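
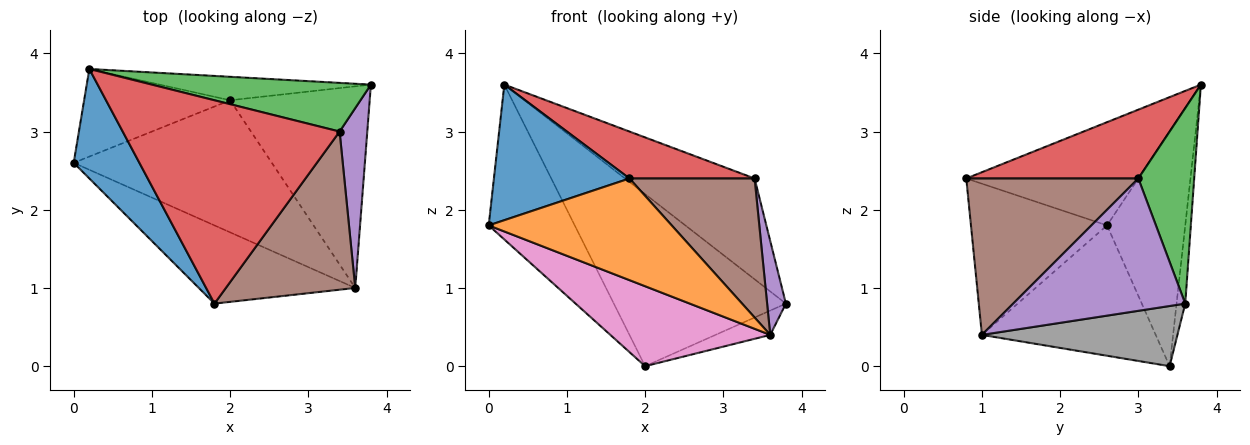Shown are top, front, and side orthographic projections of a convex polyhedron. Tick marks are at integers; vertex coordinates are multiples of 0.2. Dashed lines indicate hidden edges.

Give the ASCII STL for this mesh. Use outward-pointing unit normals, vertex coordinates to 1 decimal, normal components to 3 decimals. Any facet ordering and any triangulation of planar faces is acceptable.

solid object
 facet normal -0.703 -0.554 0.447
  outer loop
   vertex 0.2 3.8 3.6
   vertex 0.0 2.6 1.8
   vertex 1.8 0.8 2.4
  endloop
 endfacet
 facet normal -0.508 -0.683 -0.525
  outer loop
   vertex 3.6 1.0 0.4
   vertex 1.8 0.8 2.4
   vertex 0.0 2.6 1.8
  endloop
 endfacet
 facet normal 0.362 0.840 0.405
  outer loop
   vertex 3.4 3.0 2.4
   vertex 3.8 3.6 0.8
   vertex 0.2 3.8 3.6
  endloop
 endfacet
 facet normal 0.295 -0.215 0.931
  outer loop
   vertex 3.4 3.0 2.4
   vertex 0.2 3.8 3.6
   vertex 1.8 0.8 2.4
  endloop
 endfacet
 facet normal 0.973 -0.106 0.204
  outer loop
   vertex 3.4 3.0 2.4
   vertex 3.6 1.0 0.4
   vertex 3.8 3.6 0.8
  endloop
 endfacet
 facet normal 0.672 -0.489 0.556
  outer loop
   vertex 3.4 3.0 2.4
   vertex 1.8 0.8 2.4
   vertex 3.6 1.0 0.4
  endloop
 endfacet
 facet normal -0.490 -0.451 -0.746
  outer loop
   vertex 2.0 3.4 0.0
   vertex 3.6 1.0 0.4
   vertex 0.0 2.6 1.8
  endloop
 endfacet
 facet normal 0.393 0.110 -0.913
  outer loop
   vertex 2.0 3.4 0.0
   vertex 3.8 3.6 0.8
   vertex 3.6 1.0 0.4
  endloop
 endfacet
 facet normal -0.621 0.683 -0.386
  outer loop
   vertex 2.0 3.4 0.0
   vertex 0.0 2.6 1.8
   vertex 0.2 3.8 3.6
  endloop
 endfacet
 facet normal -0.050 0.990 -0.135
  outer loop
   vertex 2.0 3.4 0.0
   vertex 0.2 3.8 3.6
   vertex 3.8 3.6 0.8
  endloop
 endfacet
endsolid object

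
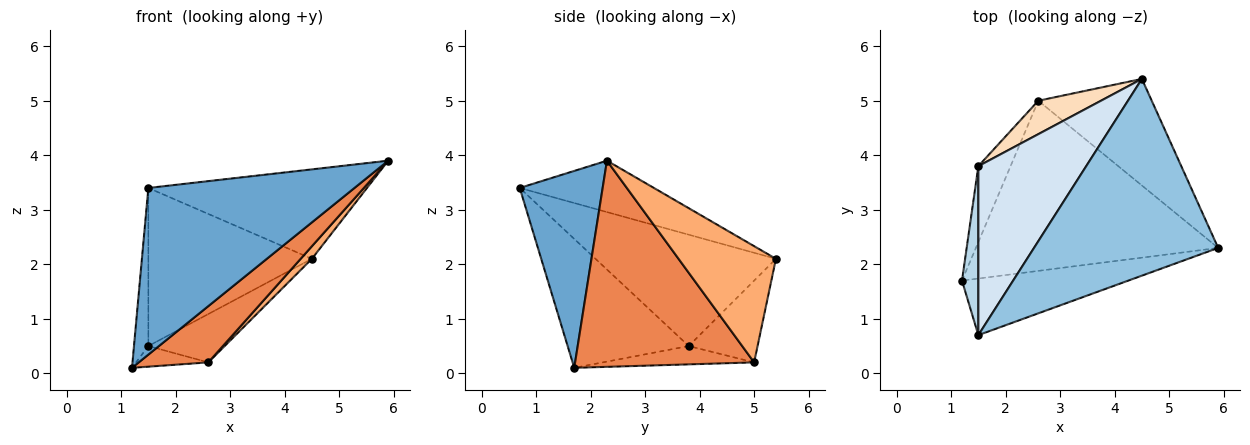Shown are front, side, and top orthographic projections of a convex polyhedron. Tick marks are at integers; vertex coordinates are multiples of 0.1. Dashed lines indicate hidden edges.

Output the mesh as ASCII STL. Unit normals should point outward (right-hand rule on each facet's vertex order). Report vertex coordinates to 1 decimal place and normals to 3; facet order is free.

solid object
 facet normal 0.356 -0.885 -0.301
  outer loop
   vertex 1.5 0.7 3.4
   vertex 1.2 1.7 0.1
   vertex 5.9 2.3 3.9
  endloop
 endfacet
 facet normal -0.246 0.401 0.882
  outer loop
   vertex 1.5 0.7 3.4
   vertex 5.9 2.3 3.9
   vertex 4.5 5.4 2.1
  endloop
 endfacet
 facet normal -0.985 0.117 0.125
  outer loop
   vertex 1.5 3.8 0.5
   vertex 1.2 1.7 0.1
   vertex 1.5 0.7 3.4
  endloop
 endfacet
 facet normal -0.602 0.546 0.583
  outer loop
   vertex 1.5 3.8 0.5
   vertex 1.5 0.7 3.4
   vertex 4.5 5.4 2.1
  endloop
 endfacet
 facet normal 0.628 -0.244 -0.739
  outer loop
   vertex 2.6 5.0 0.2
   vertex 5.9 2.3 3.9
   vertex 1.2 1.7 0.1
  endloop
 endfacet
 facet normal 0.713 -0.082 -0.696
  outer loop
   vertex 2.6 5.0 0.2
   vertex 4.5 5.4 2.1
   vertex 5.9 2.3 3.9
  endloop
 endfacet
 facet normal -0.481 0.230 -0.846
  outer loop
   vertex 2.6 5.0 0.2
   vertex 1.2 1.7 0.1
   vertex 1.5 3.8 0.5
  endloop
 endfacet
 facet normal -0.596 0.660 0.457
  outer loop
   vertex 2.6 5.0 0.2
   vertex 1.5 3.8 0.5
   vertex 4.5 5.4 2.1
  endloop
 endfacet
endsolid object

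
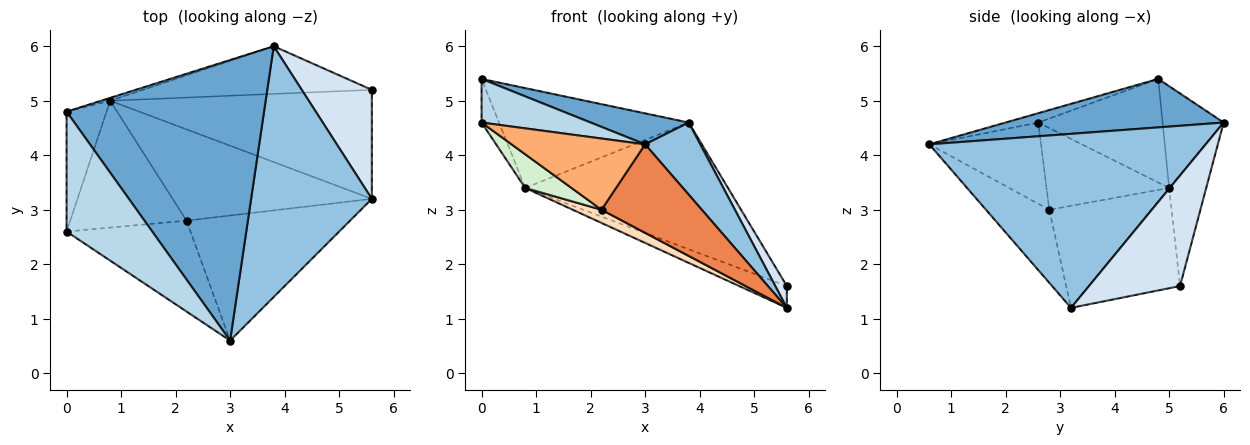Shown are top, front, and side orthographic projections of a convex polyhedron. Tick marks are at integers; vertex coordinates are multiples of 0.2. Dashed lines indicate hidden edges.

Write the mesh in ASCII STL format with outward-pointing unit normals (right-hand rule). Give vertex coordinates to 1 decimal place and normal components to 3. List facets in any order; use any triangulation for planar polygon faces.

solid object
 facet normal 0.237 -0.107 0.966
  outer loop
   vertex 3.8 6.0 4.6
   vertex 0.0 4.8 5.4
   vertex 3.0 0.6 4.2
  endloop
 endfacet
 facet normal 0.811 -0.162 0.562
  outer loop
   vertex 3.8 6.0 4.6
   vertex 3.0 0.6 4.2
   vertex 5.6 3.2 1.2
  endloop
 endfacet
 facet normal -0.102 -0.340 0.935
  outer loop
   vertex 0.0 2.6 4.6
   vertex 3.0 0.6 4.2
   vertex 0.0 4.8 5.4
  endloop
 endfacet
 facet normal 0.840 -0.106 0.532
  outer loop
   vertex 5.6 5.2 1.6
   vertex 3.8 6.0 4.6
   vertex 5.6 3.2 1.2
  endloop
 endfacet
 facet normal -0.342 -0.543 -0.767
  outer loop
   vertex 2.2 2.8 3.0
   vertex 5.6 3.2 1.2
   vertex 3.0 0.6 4.2
  endloop
 endfacet
 facet normal -0.459 -0.548 -0.699
  outer loop
   vertex 2.2 2.8 3.0
   vertex 3.0 0.6 4.2
   vertex 0.0 2.6 4.6
  endloop
 endfacet
 facet normal -0.352 0.184 -0.918
  outer loop
   vertex 0.8 5.0 3.4
   vertex 5.6 5.2 1.6
   vertex 5.6 3.2 1.2
  endloop
 endfacet
 facet normal -0.452 -0.127 -0.883
  outer loop
   vertex 0.8 5.0 3.4
   vertex 5.6 3.2 1.2
   vertex 2.2 2.8 3.0
  endloop
 endfacet
 facet normal -0.306 0.952 -0.027
  outer loop
   vertex 0.8 5.0 3.4
   vertex 0.0 4.8 5.4
   vertex 3.8 6.0 4.6
  endloop
 endfacet
 facet normal -0.169 0.923 -0.347
  outer loop
   vertex 0.8 5.0 3.4
   vertex 3.8 6.0 4.6
   vertex 5.6 5.2 1.6
  endloop
 endfacet
 facet normal -0.925 0.130 -0.357
  outer loop
   vertex 0.8 5.0 3.4
   vertex 0.0 2.6 4.6
   vertex 0.0 4.8 5.4
  endloop
 endfacet
 facet normal -0.562 -0.212 -0.799
  outer loop
   vertex 0.8 5.0 3.4
   vertex 2.2 2.8 3.0
   vertex 0.0 2.6 4.6
  endloop
 endfacet
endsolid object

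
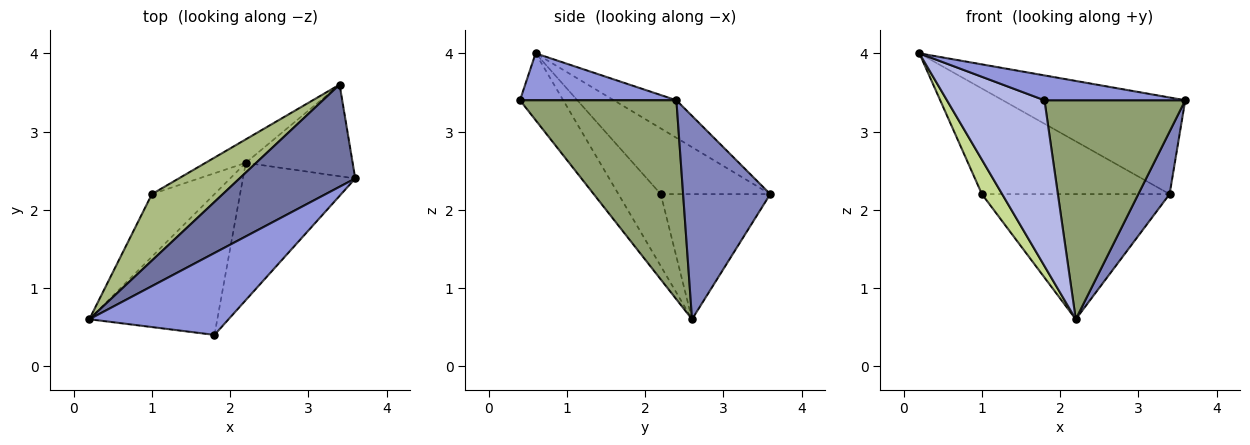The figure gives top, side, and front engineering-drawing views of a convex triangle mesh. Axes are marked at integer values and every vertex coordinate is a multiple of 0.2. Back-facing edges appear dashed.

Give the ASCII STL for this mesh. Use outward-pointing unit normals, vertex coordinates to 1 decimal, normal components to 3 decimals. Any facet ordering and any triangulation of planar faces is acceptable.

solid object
 facet normal -0.229 0.669 0.707
  outer loop
   vertex 3.4 3.6 2.2
   vertex 0.2 0.6 4.0
   vertex 3.6 2.4 3.4
  endloop
 endfacet
 facet normal 0.844 -0.303 -0.443
  outer loop
   vertex 2.2 2.6 0.6
   vertex 3.4 3.6 2.2
   vertex 3.6 2.4 3.4
  endloop
 endfacet
 facet normal 0.307 -0.276 0.911
  outer loop
   vertex 1.8 0.4 3.4
   vertex 3.6 2.4 3.4
   vertex 0.2 0.6 4.0
  endloop
 endfacet
 facet normal -0.320 -0.722 -0.613
  outer loop
   vertex 1.8 0.4 3.4
   vertex 0.2 0.6 4.0
   vertex 2.2 2.6 0.6
  endloop
 endfacet
 facet normal 0.685 -0.617 -0.387
  outer loop
   vertex 1.8 0.4 3.4
   vertex 2.2 2.6 0.6
   vertex 3.6 2.4 3.4
  endloop
 endfacet
 facet normal -0.443 0.759 0.478
  outer loop
   vertex 1.0 2.2 2.2
   vertex 0.2 0.6 4.0
   vertex 3.4 3.6 2.2
  endloop
 endfacet
 facet normal -0.710 -0.339 -0.617
  outer loop
   vertex 1.0 2.2 2.2
   vertex 2.2 2.6 0.6
   vertex 0.2 0.6 4.0
  endloop
 endfacet
 facet normal -0.497 0.853 -0.160
  outer loop
   vertex 1.0 2.2 2.2
   vertex 3.4 3.6 2.2
   vertex 2.2 2.6 0.6
  endloop
 endfacet
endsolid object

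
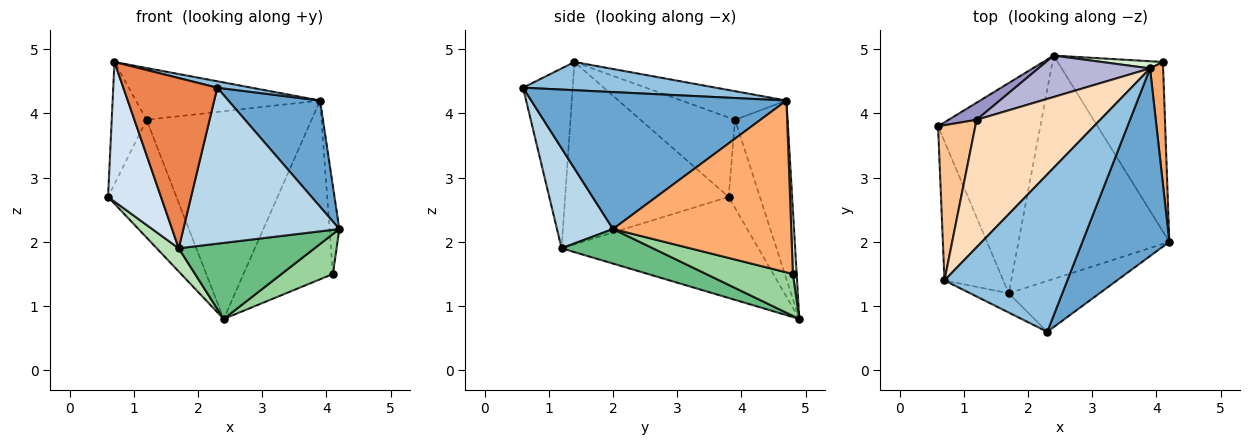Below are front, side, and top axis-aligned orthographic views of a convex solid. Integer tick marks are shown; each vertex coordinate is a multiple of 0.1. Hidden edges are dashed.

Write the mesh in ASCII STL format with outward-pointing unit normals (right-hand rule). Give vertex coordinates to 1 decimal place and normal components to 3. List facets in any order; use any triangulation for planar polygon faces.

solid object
 facet normal 0.808 -0.290 0.513
  outer loop
   vertex 3.9 4.7 4.2
   vertex 2.3 0.6 4.4
   vertex 4.2 2.0 2.2
  endloop
 endfacet
 facet normal 0.224 -0.040 0.974
  outer loop
   vertex 3.9 4.7 4.2
   vertex 0.7 1.4 4.8
   vertex 2.3 0.6 4.4
  endloop
 endfacet
 facet normal 0.323 -0.900 -0.293
  outer loop
   vertex 1.7 1.2 1.9
   vertex 4.2 2.0 2.2
   vertex 2.3 0.6 4.4
  endloop
 endfacet
 facet normal -0.910 -0.295 -0.293
  outer loop
   vertex 1.7 1.2 1.9
   vertex 0.7 1.4 4.8
   vertex 0.6 3.8 2.7
  endloop
 endfacet
 facet normal -0.465 -0.880 -0.100
  outer loop
   vertex 1.7 1.2 1.9
   vertex 2.3 0.6 4.4
   vertex 0.7 1.4 4.8
  endloop
 endfacet
 facet normal 0.996 0.055 0.076
  outer loop
   vertex 4.1 4.8 1.5
   vertex 3.9 4.7 4.2
   vertex 4.2 2.0 2.2
  endloop
 endfacet
 facet normal -0.859 0.317 0.403
  outer loop
   vertex 1.2 3.9 3.9
   vertex 0.6 3.8 2.7
   vertex 0.7 1.4 4.8
  endloop
 endfacet
 facet normal -0.210 0.368 0.906
  outer loop
   vertex 1.2 3.9 3.9
   vertex 0.7 1.4 4.8
   vertex 3.9 4.7 4.2
  endloop
 endfacet
 facet normal 0.212 -0.315 -0.925
  outer loop
   vertex 2.4 4.9 0.8
   vertex 4.2 2.0 2.2
   vertex 1.7 1.2 1.9
  endloop
 endfacet
 facet normal 0.361 -0.214 -0.908
  outer loop
   vertex 2.4 4.9 0.8
   vertex 4.1 4.8 1.5
   vertex 4.2 2.0 2.2
  endloop
 endfacet
 facet normal -0.701 -0.078 -0.709
  outer loop
   vertex 2.4 4.9 0.8
   vertex 1.7 1.2 1.9
   vertex 0.6 3.8 2.7
  endloop
 endfacet
 facet normal 0.042 0.998 0.040
  outer loop
   vertex 2.4 4.9 0.8
   vertex 3.9 4.7 4.2
   vertex 4.1 4.8 1.5
  endloop
 endfacet
 facet normal -0.412 0.901 0.131
  outer loop
   vertex 2.4 4.9 0.8
   vertex 0.6 3.8 2.7
   vertex 1.2 3.9 3.9
  endloop
 endfacet
 facet normal -0.298 0.936 0.187
  outer loop
   vertex 2.4 4.9 0.8
   vertex 1.2 3.9 3.9
   vertex 3.9 4.7 4.2
  endloop
 endfacet
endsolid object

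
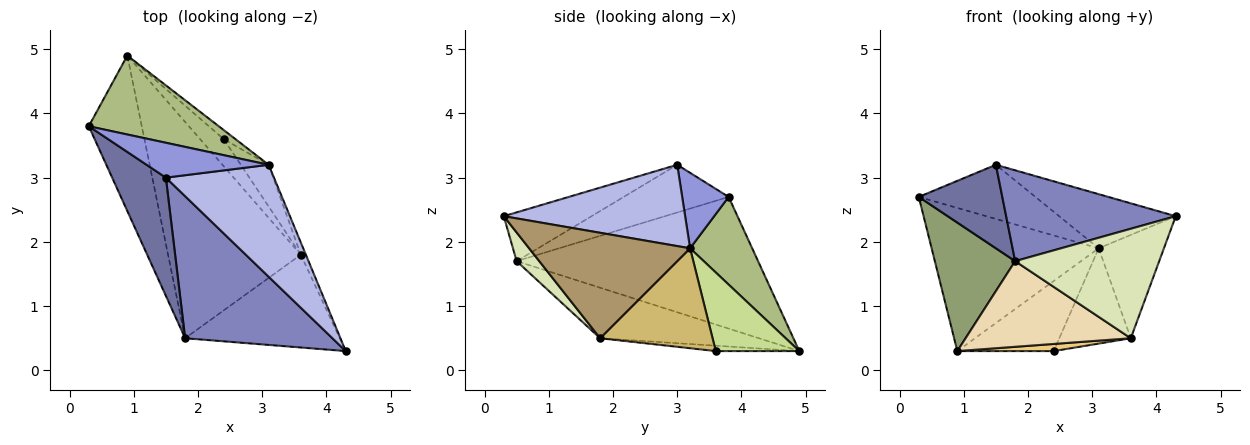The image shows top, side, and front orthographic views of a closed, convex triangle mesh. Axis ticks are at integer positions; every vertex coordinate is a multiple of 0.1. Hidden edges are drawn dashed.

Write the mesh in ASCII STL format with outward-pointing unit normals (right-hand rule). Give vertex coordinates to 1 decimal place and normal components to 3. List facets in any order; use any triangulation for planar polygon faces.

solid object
 facet normal -0.587 -0.467 0.661
  outer loop
   vertex 1.8 0.5 1.7
   vertex 1.5 3.0 3.2
   vertex 0.3 3.8 2.7
  endloop
 endfacet
 facet normal -0.269 -0.519 0.811
  outer loop
   vertex 1.8 0.5 1.7
   vertex 4.3 0.3 2.4
   vertex 1.5 3.0 3.2
  endloop
 endfacet
 facet normal 0.318 0.797 0.513
  outer loop
   vertex 3.1 3.2 1.9
   vertex 0.3 3.8 2.7
   vertex 1.5 3.0 3.2
  endloop
 endfacet
 facet normal 0.561 0.361 0.745
  outer loop
   vertex 3.1 3.2 1.9
   vertex 1.5 3.0 3.2
   vertex 4.3 0.3 2.4
  endloop
 endfacet
 facet normal -0.886 -0.295 -0.357
  outer loop
   vertex 0.9 4.9 0.3
   vertex 1.8 0.5 1.7
   vertex 0.3 3.8 2.7
  endloop
 endfacet
 facet normal 0.310 0.833 0.459
  outer loop
   vertex 0.9 4.9 0.3
   vertex 0.3 3.8 2.7
   vertex 3.1 3.2 1.9
  endloop
 endfacet
 facet normal 0.652 0.752 -0.097
  outer loop
   vertex 0.9 4.9 0.3
   vertex 3.1 3.2 1.9
   vertex 2.4 3.6 0.3
  endloop
 endfacet
 facet normal 0.119 -0.757 -0.642
  outer loop
   vertex 3.6 1.8 0.5
   vertex 4.3 0.3 2.4
   vertex 1.8 0.5 1.7
  endloop
 endfacet
 facet normal 0.926 0.375 -0.045
  outer loop
   vertex 3.6 1.8 0.5
   vertex 3.1 3.2 1.9
   vertex 4.3 0.3 2.4
  endloop
 endfacet
 facet normal 0.822 0.522 -0.229
  outer loop
   vertex 3.6 1.8 0.5
   vertex 2.4 3.6 0.3
   vertex 3.1 3.2 1.9
  endloop
 endfacet
 facet normal -0.215 -0.249 -0.944
  outer loop
   vertex 3.6 1.8 0.5
   vertex 0.9 4.9 0.3
   vertex 2.4 3.6 0.3
  endloop
 endfacet
 facet normal -0.334 -0.347 -0.876
  outer loop
   vertex 3.6 1.8 0.5
   vertex 1.8 0.5 1.7
   vertex 0.9 4.9 0.3
  endloop
 endfacet
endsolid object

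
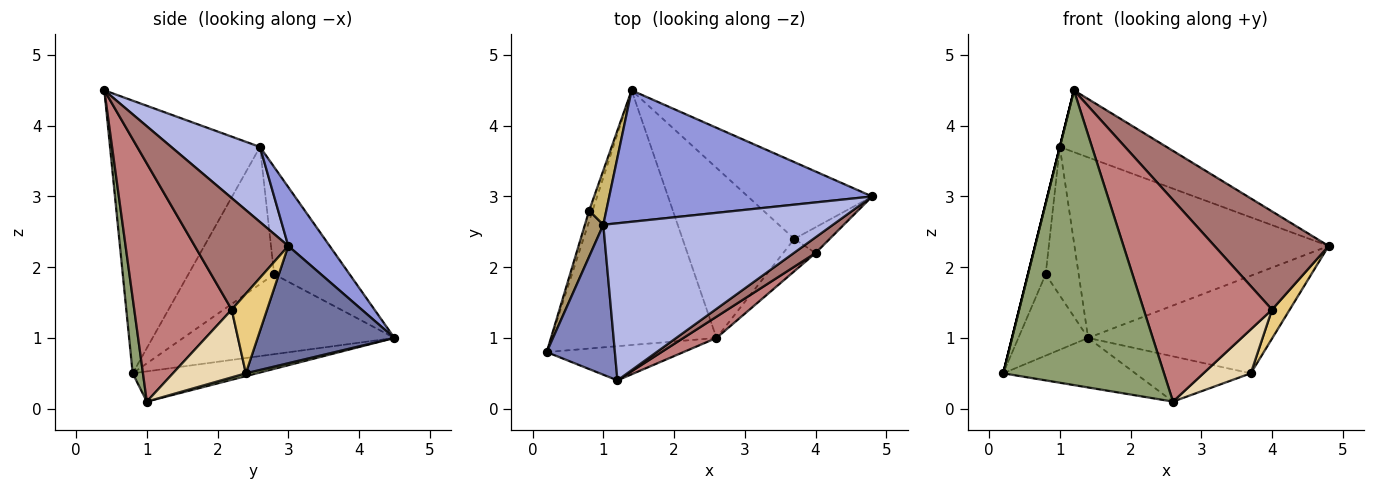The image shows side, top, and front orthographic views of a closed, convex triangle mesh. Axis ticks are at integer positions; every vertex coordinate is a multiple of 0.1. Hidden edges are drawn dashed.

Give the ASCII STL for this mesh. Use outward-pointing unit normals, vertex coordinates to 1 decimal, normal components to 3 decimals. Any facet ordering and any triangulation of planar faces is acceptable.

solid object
 facet normal 0.504 0.679 -0.534
  outer loop
   vertex 3.7 2.4 0.5
   vertex 1.4 4.5 1.0
   vertex 4.8 3.0 2.3
  endloop
 endfacet
 facet normal -0.970 0.000 0.243
  outer loop
   vertex 1.0 2.6 3.7
   vertex 0.2 0.8 0.5
   vertex 1.2 0.4 4.5
  endloop
 endfacet
 facet normal 0.131 0.802 0.583
  outer loop
   vertex 1.0 2.6 3.7
   vertex 4.8 3.0 2.3
   vertex 1.4 4.5 1.0
  endloop
 endfacet
 facet normal 0.291 0.350 0.890
  outer loop
   vertex 1.0 2.6 3.7
   vertex 1.2 0.4 4.5
   vertex 4.8 3.0 2.3
  endloop
 endfacet
 facet normal 0.063 -0.991 -0.115
  outer loop
   vertex 2.6 1.0 0.1
   vertex 1.2 0.4 4.5
   vertex 0.2 0.8 0.5
  endloop
 endfacet
 facet normal -0.177 0.188 -0.966
  outer loop
   vertex 2.6 1.0 0.1
   vertex 0.2 0.8 0.5
   vertex 1.4 4.5 1.0
  endloop
 endfacet
 facet normal 0.024 0.257 -0.966
  outer loop
   vertex 2.6 1.0 0.1
   vertex 1.4 4.5 1.0
   vertex 3.7 2.4 0.5
  endloop
 endfacet
 facet normal -0.949 0.313 -0.041
  outer loop
   vertex 0.8 2.8 1.9
   vertex 1.4 4.5 1.0
   vertex 0.2 0.8 0.5
  endloop
 endfacet
 facet normal -0.971 0.200 0.130
  outer loop
   vertex 0.8 2.8 1.9
   vertex 0.2 0.8 0.5
   vertex 1.0 2.6 3.7
  endloop
 endfacet
 facet normal -0.907 0.397 0.145
  outer loop
   vertex 0.8 2.8 1.9
   vertex 1.0 2.6 3.7
   vertex 1.4 4.5 1.0
  endloop
 endfacet
 facet normal 0.831 -0.416 -0.369
  outer loop
   vertex 4.0 2.2 1.4
   vertex 3.7 2.4 0.5
   vertex 4.8 3.0 2.3
  endloop
 endfacet
 facet normal 0.779 -0.505 -0.372
  outer loop
   vertex 4.0 2.2 1.4
   vertex 2.6 1.0 0.1
   vertex 3.7 2.4 0.5
  endloop
 endfacet
 facet normal 0.629 -0.767 0.123
  outer loop
   vertex 4.0 2.2 1.4
   vertex 4.8 3.0 2.3
   vertex 1.2 0.4 4.5
  endloop
 endfacet
 facet normal 0.603 -0.794 0.084
  outer loop
   vertex 4.0 2.2 1.4
   vertex 1.2 0.4 4.5
   vertex 2.6 1.0 0.1
  endloop
 endfacet
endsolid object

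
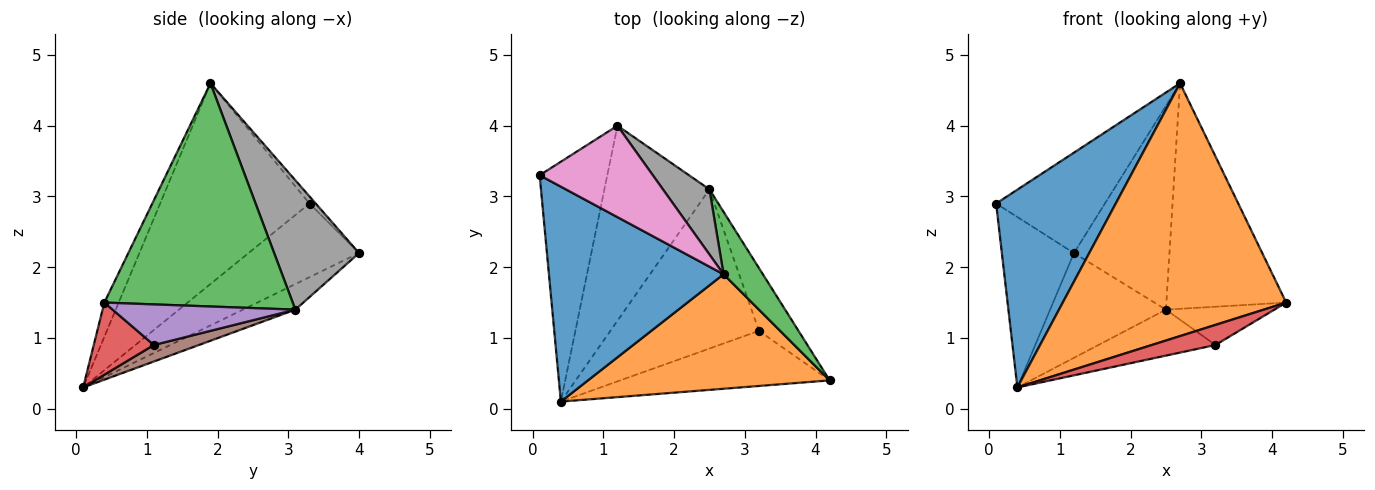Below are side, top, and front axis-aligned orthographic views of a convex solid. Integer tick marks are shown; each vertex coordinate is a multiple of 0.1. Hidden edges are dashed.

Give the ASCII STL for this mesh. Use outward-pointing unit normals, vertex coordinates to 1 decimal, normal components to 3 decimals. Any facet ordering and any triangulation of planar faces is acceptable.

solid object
 facet normal -0.646 -0.517 0.562
  outer loop
   vertex 2.7 1.9 4.6
   vertex 0.1 3.3 2.9
   vertex 0.4 0.1 0.3
  endloop
 endfacet
 facet normal -0.058 -0.909 0.412
  outer loop
   vertex 2.7 1.9 4.6
   vertex 0.4 0.1 0.3
   vertex 4.2 0.4 1.5
  endloop
 endfacet
 facet normal 0.835 0.531 0.147
  outer loop
   vertex 2.5 3.1 1.4
   vertex 2.7 1.9 4.6
   vertex 4.2 0.4 1.5
  endloop
 endfacet
 facet normal 0.308 -0.326 -0.894
  outer loop
   vertex 3.2 1.1 0.9
   vertex 4.2 0.4 1.5
   vertex 0.4 0.1 0.3
  endloop
 endfacet
 facet normal 0.659 0.391 -0.642
  outer loop
   vertex 3.2 1.1 0.9
   vertex 2.5 3.1 1.4
   vertex 4.2 0.4 1.5
  endloop
 endfacet
 facet normal 0.106 0.276 -0.955
  outer loop
   vertex 3.2 1.1 0.9
   vertex 0.4 0.1 0.3
   vertex 2.5 3.1 1.4
  endloop
 endfacet
 facet normal -0.042 0.739 0.673
  outer loop
   vertex 1.2 4.0 2.2
   vertex 0.1 3.3 2.9
   vertex 2.7 1.9 4.6
  endloop
 endfacet
 facet normal 0.646 0.727 0.232
  outer loop
   vertex 1.2 4.0 2.2
   vertex 2.7 1.9 4.6
   vertex 2.5 3.1 1.4
  endloop
 endfacet
 facet normal -0.664 0.433 -0.610
  outer loop
   vertex 1.2 4.0 2.2
   vertex 0.4 0.1 0.3
   vertex 0.1 3.3 2.9
  endloop
 endfacet
 facet normal -0.210 0.463 -0.861
  outer loop
   vertex 1.2 4.0 2.2
   vertex 2.5 3.1 1.4
   vertex 0.4 0.1 0.3
  endloop
 endfacet
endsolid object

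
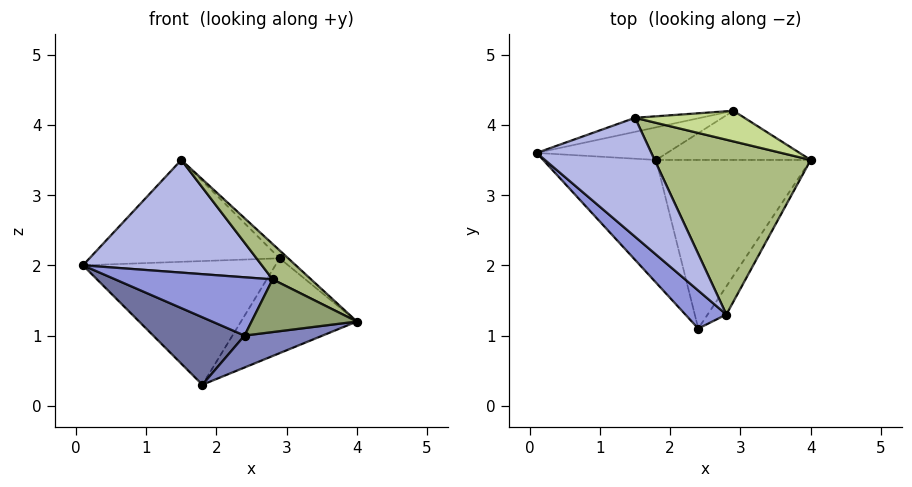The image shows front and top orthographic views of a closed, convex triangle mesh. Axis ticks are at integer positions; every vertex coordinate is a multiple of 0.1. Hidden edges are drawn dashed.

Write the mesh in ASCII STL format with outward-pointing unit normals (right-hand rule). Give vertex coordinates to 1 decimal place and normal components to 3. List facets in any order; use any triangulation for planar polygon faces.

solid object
 facet normal -0.671 -0.357 -0.650
  outer loop
   vertex 1.8 3.5 0.3
   vertex 2.4 1.1 1.0
   vertex 0.1 3.6 2.0
  endloop
 endfacet
 facet normal 0.373 -0.173 -0.912
  outer loop
   vertex 1.8 3.5 0.3
   vertex 4.0 3.5 1.2
   vertex 2.4 1.1 1.0
  endloop
 endfacet
 facet normal -0.558 -0.695 0.453
  outer loop
   vertex 2.8 1.3 1.8
   vertex 0.1 3.6 2.0
   vertex 2.4 1.1 1.0
  endloop
 endfacet
 facet normal -0.470 -0.607 0.641
  outer loop
   vertex 2.8 1.3 1.8
   vertex 1.5 4.1 3.5
   vertex 0.1 3.6 2.0
  endloop
 endfacet
 facet normal 0.810 -0.517 -0.276
  outer loop
   vertex 2.8 1.3 1.8
   vertex 2.4 1.1 1.0
   vertex 4.0 3.5 1.2
  endloop
 endfacet
 facet normal 0.649 -0.151 0.745
  outer loop
   vertex 2.8 1.3 1.8
   vertex 4.0 3.5 1.2
   vertex 1.5 4.1 3.5
  endloop
 endfacet
 facet normal 0.689 0.180 0.702
  outer loop
   vertex 2.9 4.2 2.1
   vertex 1.5 4.1 3.5
   vertex 4.0 3.5 1.2
  endloop
 endfacet
 facet normal 0.185 0.872 -0.452
  outer loop
   vertex 2.9 4.2 2.1
   vertex 4.0 3.5 1.2
   vertex 1.8 3.5 0.3
  endloop
 endfacet
 facet normal -0.203 0.970 -0.134
  outer loop
   vertex 2.9 4.2 2.1
   vertex 0.1 3.6 2.0
   vertex 1.5 4.1 3.5
  endloop
 endfacet
 facet normal -0.194 0.949 -0.250
  outer loop
   vertex 2.9 4.2 2.1
   vertex 1.8 3.5 0.3
   vertex 0.1 3.6 2.0
  endloop
 endfacet
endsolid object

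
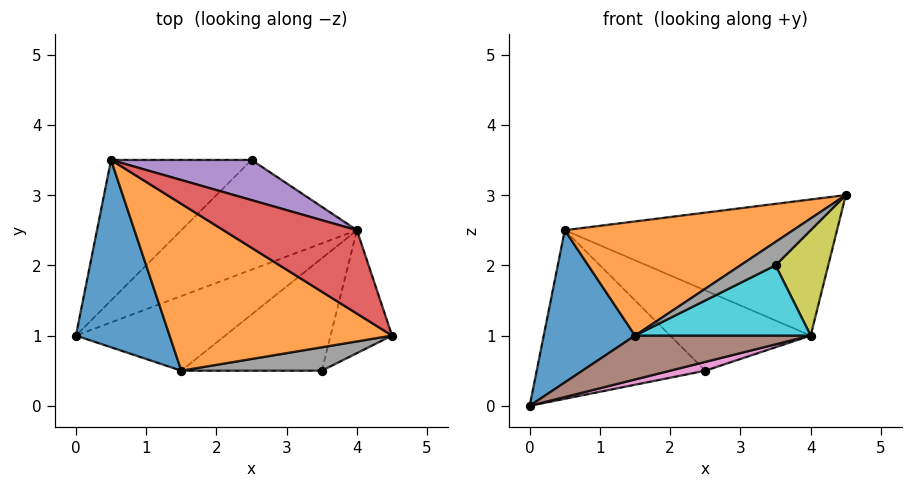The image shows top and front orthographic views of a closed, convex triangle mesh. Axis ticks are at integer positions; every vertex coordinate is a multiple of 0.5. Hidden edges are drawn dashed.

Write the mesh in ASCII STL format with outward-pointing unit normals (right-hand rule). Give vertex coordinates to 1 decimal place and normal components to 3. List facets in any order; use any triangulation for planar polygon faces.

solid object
 facet normal -0.588 -0.510 0.628
  outer loop
   vertex 1.5 0.5 1.0
   vertex 0.5 3.5 2.5
   vertex 0.0 1.0 0.0
  endloop
 endfacet
 facet normal -0.415 -0.514 0.751
  outer loop
   vertex 1.5 0.5 1.0
   vertex 4.5 1.0 3.0
   vertex 0.5 3.5 2.5
  endloop
 endfacet
 facet normal -0.539 0.647 -0.539
  outer loop
   vertex 2.5 3.5 0.5
   vertex 0.0 1.0 0.0
   vertex 0.5 3.5 2.5
  endloop
 endfacet
 facet normal 0.424 0.772 0.473
  outer loop
   vertex 4.0 2.5 1.0
   vertex 0.5 3.5 2.5
   vertex 4.5 1.0 3.0
  endloop
 endfacet
 facet normal 0.408 0.816 0.408
  outer loop
   vertex 4.0 2.5 1.0
   vertex 2.5 3.5 0.5
   vertex 0.5 3.5 2.5
  endloop
 endfacet
 facet normal 0.376 -0.470 -0.799
  outer loop
   vertex 4.0 2.5 1.0
   vertex 1.5 0.5 1.0
   vertex 0.0 1.0 0.0
  endloop
 endfacet
 facet normal 0.269 -0.077 -0.960
  outer loop
   vertex 4.0 2.5 1.0
   vertex 0.0 1.0 0.0
   vertex 2.5 3.5 0.5
  endloop
 endfacet
 facet normal -0.333 -0.667 0.667
  outer loop
   vertex 3.5 0.5 2.0
   vertex 4.5 1.0 3.0
   vertex 1.5 0.5 1.0
  endloop
 endfacet
 facet normal 0.735 -0.441 -0.515
  outer loop
   vertex 3.5 0.5 2.0
   vertex 4.0 2.5 1.0
   vertex 4.5 1.0 3.0
  endloop
 endfacet
 facet normal 0.390 -0.488 -0.781
  outer loop
   vertex 3.5 0.5 2.0
   vertex 1.5 0.5 1.0
   vertex 4.0 2.5 1.0
  endloop
 endfacet
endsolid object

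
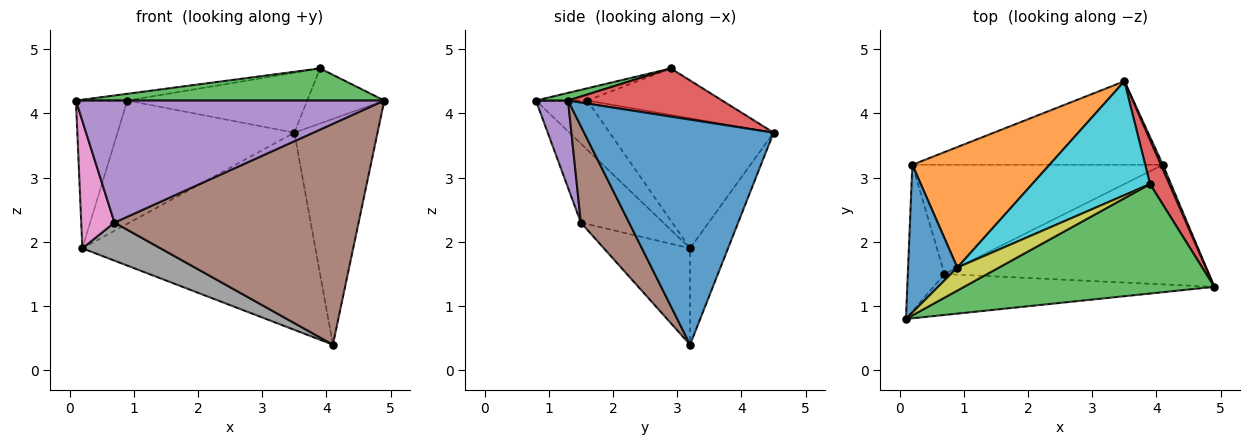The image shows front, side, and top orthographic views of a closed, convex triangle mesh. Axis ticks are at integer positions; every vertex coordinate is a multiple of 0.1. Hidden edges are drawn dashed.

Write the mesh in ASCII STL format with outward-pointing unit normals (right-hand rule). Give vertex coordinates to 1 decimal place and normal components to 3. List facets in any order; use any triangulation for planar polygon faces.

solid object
 facet normal 0.916 0.402 0.008
  outer loop
   vertex 4.1 3.2 0.4
   vertex 3.5 4.5 3.7
   vertex 4.9 1.3 4.2
  endloop
 endfacet
 facet normal -0.148 0.911 -0.386
  outer loop
   vertex 0.2 3.2 1.9
   vertex 3.5 4.5 3.7
   vertex 4.1 3.2 0.4
  endloop
 endfacet
 facet normal 0.029 -0.281 0.959
  outer loop
   vertex 3.9 2.9 4.7
   vertex 0.1 0.8 4.2
   vertex 4.9 1.3 4.2
  endloop
 endfacet
 facet normal 0.842 0.421 0.337
  outer loop
   vertex 3.9 2.9 4.7
   vertex 4.9 1.3 4.2
   vertex 3.5 4.5 3.7
  endloop
 endfacet
 facet normal 0.098 -0.943 -0.317
  outer loop
   vertex 0.7 1.5 2.3
   vertex 4.9 1.3 4.2
   vertex 0.1 0.8 4.2
  endloop
 endfacet
 facet normal 0.171 -0.866 -0.469
  outer loop
   vertex 0.7 1.5 2.3
   vertex 4.1 3.2 0.4
   vertex 4.9 1.3 4.2
  endloop
 endfacet
 facet normal -0.852 -0.344 -0.396
  outer loop
   vertex 0.7 1.5 2.3
   vertex 0.1 0.8 4.2
   vertex 0.2 3.2 1.9
  endloop
 endfacet
 facet normal -0.341 -0.309 -0.888
  outer loop
   vertex 0.7 1.5 2.3
   vertex 0.2 3.2 1.9
   vertex 4.1 3.2 0.4
  endloop
 endfacet
 facet normal -0.272 0.272 0.923
  outer loop
   vertex 0.9 1.6 4.2
   vertex 0.1 0.8 4.2
   vertex 3.9 2.9 4.7
  endloop
 endfacet
 facet normal -0.330 0.440 0.835
  outer loop
   vertex 0.9 1.6 4.2
   vertex 3.9 2.9 4.7
   vertex 3.5 4.5 3.7
  endloop
 endfacet
 facet normal -0.577 0.577 0.577
  outer loop
   vertex 0.9 1.6 4.2
   vertex 0.2 3.2 1.9
   vertex 0.1 0.8 4.2
  endloop
 endfacet
 facet normal -0.553 0.596 0.583
  outer loop
   vertex 0.9 1.6 4.2
   vertex 3.5 4.5 3.7
   vertex 0.2 3.2 1.9
  endloop
 endfacet
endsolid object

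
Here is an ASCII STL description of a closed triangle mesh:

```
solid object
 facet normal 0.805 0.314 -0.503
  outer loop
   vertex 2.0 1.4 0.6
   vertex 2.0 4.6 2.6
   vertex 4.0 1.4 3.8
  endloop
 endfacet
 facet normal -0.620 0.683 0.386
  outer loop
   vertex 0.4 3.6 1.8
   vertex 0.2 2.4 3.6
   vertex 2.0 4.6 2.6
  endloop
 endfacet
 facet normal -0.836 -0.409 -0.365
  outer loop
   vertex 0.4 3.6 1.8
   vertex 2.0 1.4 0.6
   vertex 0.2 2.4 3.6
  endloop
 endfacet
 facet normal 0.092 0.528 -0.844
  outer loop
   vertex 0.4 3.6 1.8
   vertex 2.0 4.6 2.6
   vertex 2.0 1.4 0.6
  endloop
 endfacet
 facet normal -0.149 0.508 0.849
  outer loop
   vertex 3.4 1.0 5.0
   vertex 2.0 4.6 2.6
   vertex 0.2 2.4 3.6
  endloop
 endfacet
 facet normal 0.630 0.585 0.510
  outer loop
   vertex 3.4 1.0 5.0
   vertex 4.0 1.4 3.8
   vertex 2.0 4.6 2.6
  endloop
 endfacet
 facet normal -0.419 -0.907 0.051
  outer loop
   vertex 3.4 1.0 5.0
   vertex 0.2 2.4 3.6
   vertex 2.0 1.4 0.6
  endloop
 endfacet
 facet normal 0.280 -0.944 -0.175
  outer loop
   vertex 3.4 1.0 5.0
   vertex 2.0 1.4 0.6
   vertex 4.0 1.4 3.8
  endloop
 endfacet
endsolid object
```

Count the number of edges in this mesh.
12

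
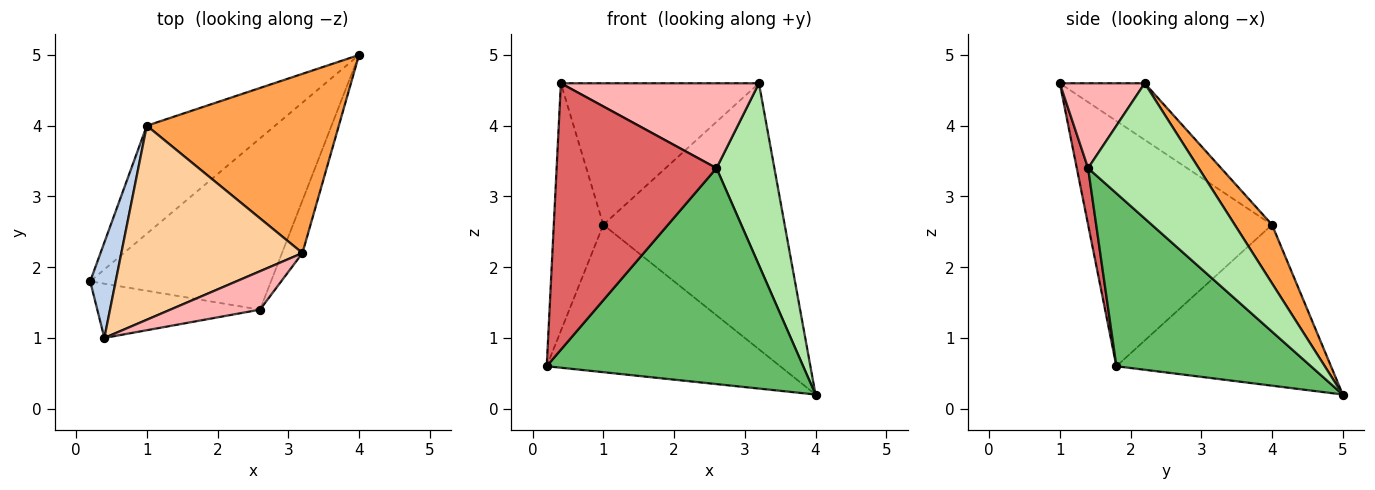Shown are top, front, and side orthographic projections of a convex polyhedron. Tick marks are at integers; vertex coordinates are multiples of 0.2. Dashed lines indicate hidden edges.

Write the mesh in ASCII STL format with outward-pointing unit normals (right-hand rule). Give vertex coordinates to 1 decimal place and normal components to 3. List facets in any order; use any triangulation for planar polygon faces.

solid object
 facet normal -0.596 0.648 -0.475
  outer loop
   vertex 1.0 4.0 2.6
   vertex 4.0 5.0 0.2
   vertex 0.2 1.8 0.6
  endloop
 endfacet
 facet normal -0.961 0.259 0.100
  outer loop
   vertex 1.0 4.0 2.6
   vertex 0.2 1.8 0.6
   vertex 0.4 1.0 4.6
  endloop
 endfacet
 facet normal 0.168 0.818 0.551
  outer loop
   vertex 1.0 4.0 2.6
   vertex 3.2 2.2 4.6
   vertex 4.0 5.0 0.2
  endloop
 endfacet
 facet normal -0.245 0.571 0.783
  outer loop
   vertex 1.0 4.0 2.6
   vertex 0.4 1.0 4.6
   vertex 3.2 2.2 4.6
  endloop
 endfacet
 facet normal 0.511 -0.674 -0.534
  outer loop
   vertex 2.6 1.4 3.4
   vertex 0.2 1.8 0.6
   vertex 4.0 5.0 0.2
  endloop
 endfacet
 facet normal 0.878 -0.460 -0.133
  outer loop
   vertex 2.6 1.4 3.4
   vertex 4.0 5.0 0.2
   vertex 3.2 2.2 4.6
  endloop
 endfacet
 facet normal 0.069 -0.978 -0.199
  outer loop
   vertex 2.6 1.4 3.4
   vertex 0.4 1.0 4.6
   vertex 0.2 1.8 0.6
  endloop
 endfacet
 facet normal 0.364 -0.849 0.384
  outer loop
   vertex 2.6 1.4 3.4
   vertex 3.2 2.2 4.6
   vertex 0.4 1.0 4.6
  endloop
 endfacet
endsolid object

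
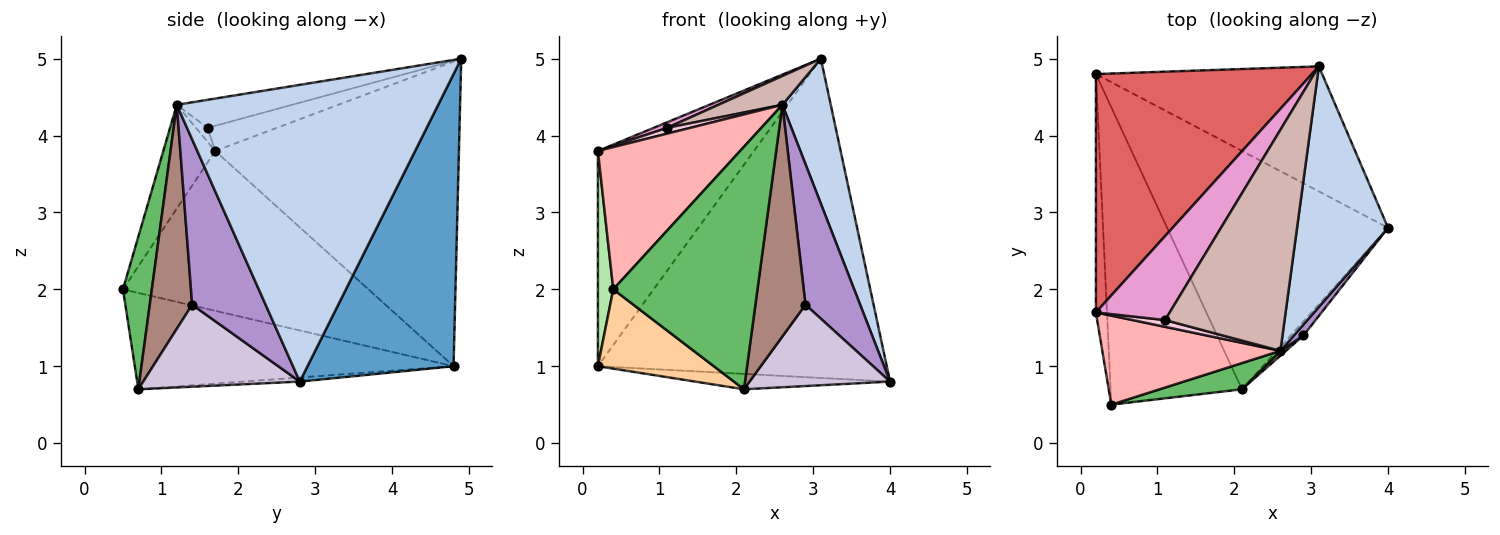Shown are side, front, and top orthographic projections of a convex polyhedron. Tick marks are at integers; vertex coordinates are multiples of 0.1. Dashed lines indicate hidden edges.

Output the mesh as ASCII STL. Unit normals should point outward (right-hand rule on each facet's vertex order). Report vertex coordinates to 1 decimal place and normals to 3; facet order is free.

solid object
 facet normal 0.426 0.842 -0.330
  outer loop
   vertex 3.1 4.9 5.0
   vertex 4.0 2.8 0.8
   vertex 0.2 4.8 1.0
  endloop
 endfacet
 facet normal 0.941 -0.174 0.289
  outer loop
   vertex 2.6 1.2 4.4
   vertex 4.0 2.8 0.8
   vertex 3.1 4.9 5.0
  endloop
 endfacet
 facet normal -0.019 0.064 -0.998
  outer loop
   vertex 2.1 0.7 0.7
   vertex 0.2 4.8 1.0
   vertex 4.0 2.8 0.8
  endloop
 endfacet
 facet normal -0.578 -0.210 -0.788
  outer loop
   vertex 2.1 0.7 0.7
   vertex 0.4 0.5 2.0
   vertex 0.2 4.8 1.0
  endloop
 endfacet
 facet normal 0.195 -0.975 0.105
  outer loop
   vertex 2.1 0.7 0.7
   vertex 2.6 1.2 4.4
   vertex 0.4 0.5 2.0
  endloop
 endfacet
 facet normal -0.996 -0.062 -0.069
  outer loop
   vertex 0.2 1.7 3.8
   vertex 0.2 4.8 1.0
   vertex 0.4 0.5 2.0
  endloop
 endfacet
 facet normal -0.723 0.463 0.513
  outer loop
   vertex 0.2 1.7 3.8
   vertex 3.1 4.9 5.0
   vertex 0.2 4.8 1.0
  endloop
 endfacet
 facet normal -0.295 -0.810 0.507
  outer loop
   vertex 0.2 1.7 3.8
   vertex 0.4 0.5 2.0
   vertex 2.6 1.2 4.4
  endloop
 endfacet
 facet normal 0.801 -0.596 0.047
  outer loop
   vertex 2.9 1.4 1.8
   vertex 4.0 2.8 0.8
   vertex 2.6 1.2 4.4
  endloop
 endfacet
 facet normal 0.739 -0.663 -0.116
  outer loop
   vertex 2.9 1.4 1.8
   vertex 2.1 0.7 0.7
   vertex 4.0 2.8 0.8
  endloop
 endfacet
 facet normal 0.646 -0.763 0.016
  outer loop
   vertex 2.9 1.4 1.8
   vertex 2.6 1.2 4.4
   vertex 2.1 0.7 0.7
  endloop
 endfacet
 facet normal -0.227 -0.126 0.966
  outer loop
   vertex 1.1 1.6 4.1
   vertex 2.6 1.2 4.4
   vertex 3.1 4.9 5.0
  endloop
 endfacet
 facet normal -0.322 -0.063 0.945
  outer loop
   vertex 1.1 1.6 4.1
   vertex 3.1 4.9 5.0
   vertex 0.2 1.7 3.8
  endloop
 endfacet
 facet normal -0.309 -0.619 0.722
  outer loop
   vertex 1.1 1.6 4.1
   vertex 0.2 1.7 3.8
   vertex 2.6 1.2 4.4
  endloop
 endfacet
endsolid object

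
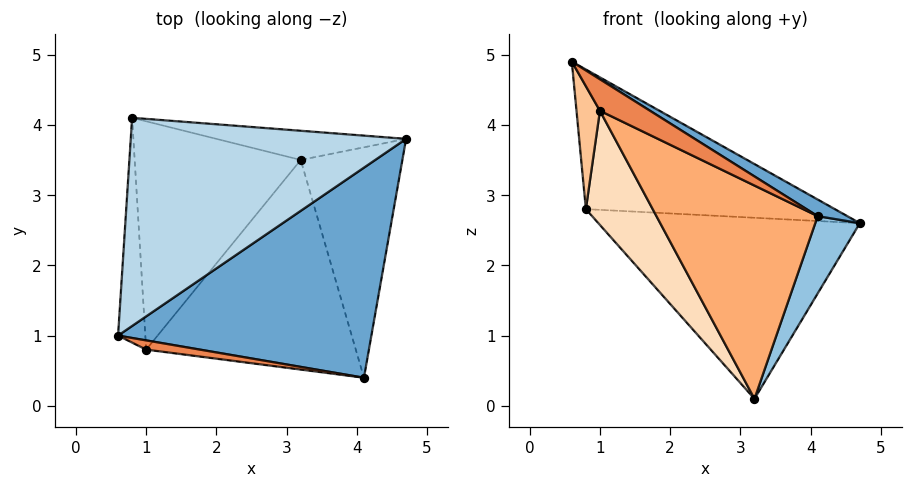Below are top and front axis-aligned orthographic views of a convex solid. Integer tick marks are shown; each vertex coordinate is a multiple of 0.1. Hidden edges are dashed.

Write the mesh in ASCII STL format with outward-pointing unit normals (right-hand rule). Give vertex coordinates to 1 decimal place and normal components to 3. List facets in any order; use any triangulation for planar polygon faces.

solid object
 facet normal 0.523 -0.067 0.850
  outer loop
   vertex 4.1 0.4 2.7
   vertex 4.7 3.8 2.6
   vertex 0.6 1.0 4.9
  endloop
 endfacet
 facet normal 0.854 -0.165 -0.493
  outer loop
   vertex 3.2 3.5 0.1
   vertex 4.7 3.8 2.6
   vertex 4.1 0.4 2.7
  endloop
 endfacet
 facet normal 0.085 0.555 0.827
  outer loop
   vertex 0.8 4.1 2.8
   vertex 0.6 1.0 4.9
   vertex 4.7 3.8 2.6
  endloop
 endfacet
 facet normal 0.068 0.985 -0.159
  outer loop
   vertex 0.8 4.1 2.8
   vertex 4.7 3.8 2.6
   vertex 3.2 3.5 0.1
  endloop
 endfacet
 facet normal 0.012 -0.960 0.281
  outer loop
   vertex 1.0 0.8 4.2
   vertex 4.1 0.4 2.7
   vertex 0.6 1.0 4.9
  endloop
 endfacet
 facet normal -0.396 -0.655 -0.644
  outer loop
   vertex 1.0 0.8 4.2
   vertex 3.2 3.5 0.1
   vertex 4.1 0.4 2.7
  endloop
 endfacet
 facet normal -0.871 -0.235 -0.431
  outer loop
   vertex 1.0 0.8 4.2
   vertex 0.6 1.0 4.9
   vertex 0.8 4.1 2.8
  endloop
 endfacet
 facet normal -0.745 -0.298 -0.596
  outer loop
   vertex 1.0 0.8 4.2
   vertex 0.8 4.1 2.8
   vertex 3.2 3.5 0.1
  endloop
 endfacet
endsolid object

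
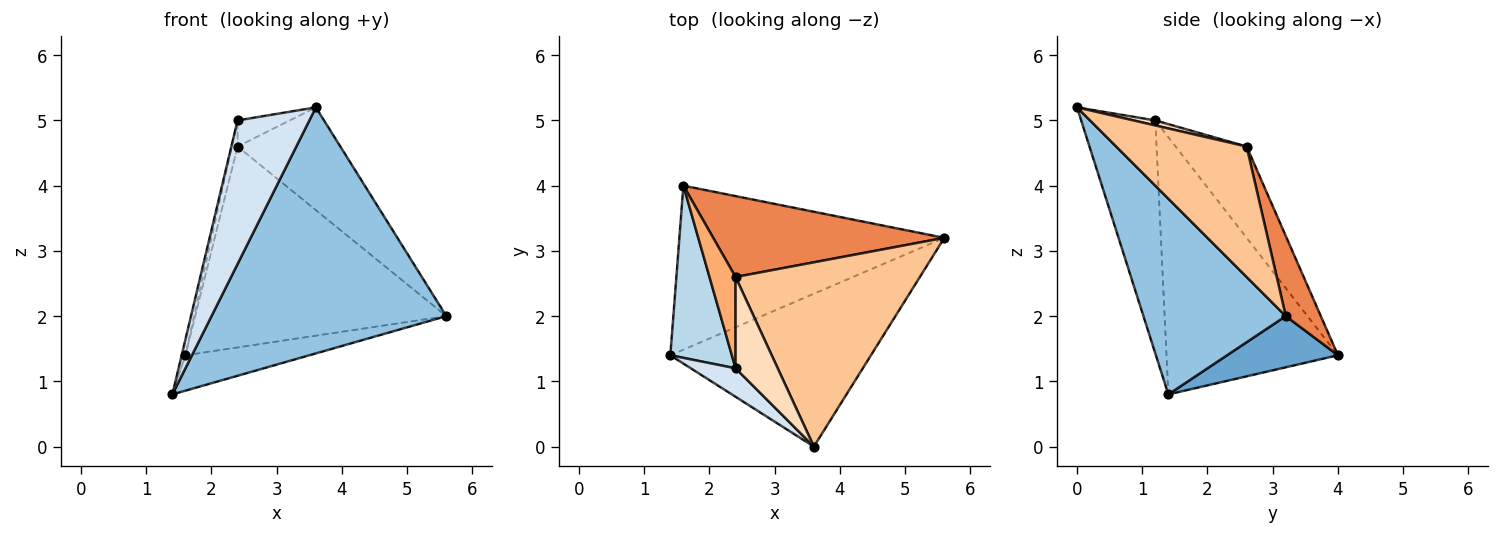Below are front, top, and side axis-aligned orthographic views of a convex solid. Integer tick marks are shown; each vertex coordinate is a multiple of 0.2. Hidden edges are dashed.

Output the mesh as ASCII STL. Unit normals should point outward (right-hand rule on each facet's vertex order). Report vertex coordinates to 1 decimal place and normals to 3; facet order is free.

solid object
 facet normal 0.186 0.207 -0.961
  outer loop
   vertex 1.6 4.0 1.4
   vertex 5.6 3.2 2.0
   vertex 1.4 1.4 0.8
  endloop
 endfacet
 facet normal 0.458 -0.755 -0.469
  outer loop
   vertex 3.6 0.0 5.2
   vertex 1.4 1.4 0.8
   vertex 5.6 3.2 2.0
  endloop
 endfacet
 facet normal -0.972 0.021 0.233
  outer loop
   vertex 2.4 1.2 5.0
   vertex 1.6 4.0 1.4
   vertex 1.4 1.4 0.8
  endloop
 endfacet
 facet normal -0.712 -0.689 0.137
  outer loop
   vertex 2.4 1.2 5.0
   vertex 1.4 1.4 0.8
   vertex 3.6 0.0 5.2
  endloop
 endfacet
 facet normal 0.128 0.920 0.370
  outer loop
   vertex 2.4 2.6 4.6
   vertex 5.6 3.2 2.0
   vertex 1.6 4.0 1.4
  endloop
 endfacet
 facet normal -0.959 0.078 0.274
  outer loop
   vertex 2.4 2.6 4.6
   vertex 1.6 4.0 1.4
   vertex 2.4 1.2 5.0
  endloop
 endfacet
 facet normal 0.526 0.414 0.743
  outer loop
   vertex 2.4 2.6 4.6
   vertex 3.6 0.0 5.2
   vertex 5.6 3.2 2.0
  endloop
 endfacet
 facet normal 0.114 0.273 0.955
  outer loop
   vertex 2.4 2.6 4.6
   vertex 2.4 1.2 5.0
   vertex 3.6 0.0 5.2
  endloop
 endfacet
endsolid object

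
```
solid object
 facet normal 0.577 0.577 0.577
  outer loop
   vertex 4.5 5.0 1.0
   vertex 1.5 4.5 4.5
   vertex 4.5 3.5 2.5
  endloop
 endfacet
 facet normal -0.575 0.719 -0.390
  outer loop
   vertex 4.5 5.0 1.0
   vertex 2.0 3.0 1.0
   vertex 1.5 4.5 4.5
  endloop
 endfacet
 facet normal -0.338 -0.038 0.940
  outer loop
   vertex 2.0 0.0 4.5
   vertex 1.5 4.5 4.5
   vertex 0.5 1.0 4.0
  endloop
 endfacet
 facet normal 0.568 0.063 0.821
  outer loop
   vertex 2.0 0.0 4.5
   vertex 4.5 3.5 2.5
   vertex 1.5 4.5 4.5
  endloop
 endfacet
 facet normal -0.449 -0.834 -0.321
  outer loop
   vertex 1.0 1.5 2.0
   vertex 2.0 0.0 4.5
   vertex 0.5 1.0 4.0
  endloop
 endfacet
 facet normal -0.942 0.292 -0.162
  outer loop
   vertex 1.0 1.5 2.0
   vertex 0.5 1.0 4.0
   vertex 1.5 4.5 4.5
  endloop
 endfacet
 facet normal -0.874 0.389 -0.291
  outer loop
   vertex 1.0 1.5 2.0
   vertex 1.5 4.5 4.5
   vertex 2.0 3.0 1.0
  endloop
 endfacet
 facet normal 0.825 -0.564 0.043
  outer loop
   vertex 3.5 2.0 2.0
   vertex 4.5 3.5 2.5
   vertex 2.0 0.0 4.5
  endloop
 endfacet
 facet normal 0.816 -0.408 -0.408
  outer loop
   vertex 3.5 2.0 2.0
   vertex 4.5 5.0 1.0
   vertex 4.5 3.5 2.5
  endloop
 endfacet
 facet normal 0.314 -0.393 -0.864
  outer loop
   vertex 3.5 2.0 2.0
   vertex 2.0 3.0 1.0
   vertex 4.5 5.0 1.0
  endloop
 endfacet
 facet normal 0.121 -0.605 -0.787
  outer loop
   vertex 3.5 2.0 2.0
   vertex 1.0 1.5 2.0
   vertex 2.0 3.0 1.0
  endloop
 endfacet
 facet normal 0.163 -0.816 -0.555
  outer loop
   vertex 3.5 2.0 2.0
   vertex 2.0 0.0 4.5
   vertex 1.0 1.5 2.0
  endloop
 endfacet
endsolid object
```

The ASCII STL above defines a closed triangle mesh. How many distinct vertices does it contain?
8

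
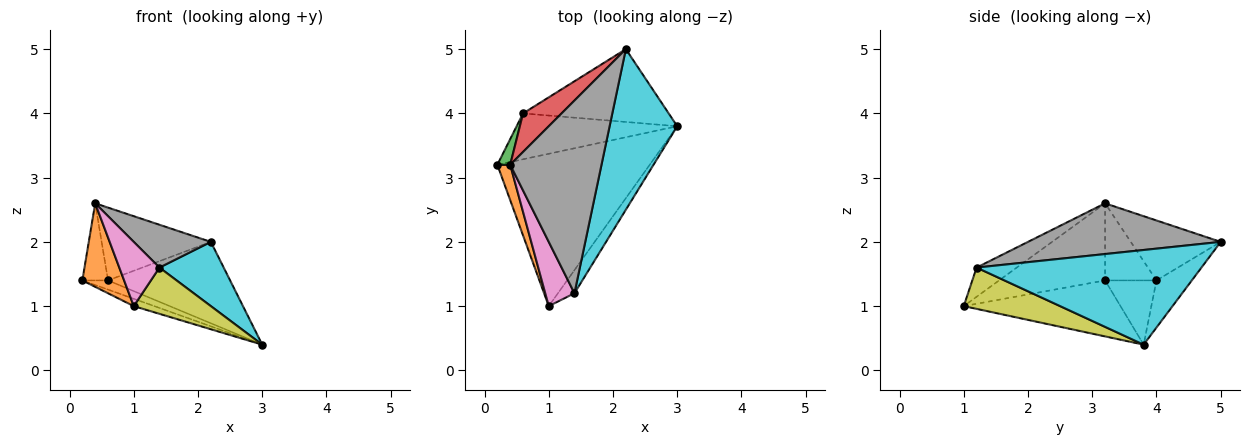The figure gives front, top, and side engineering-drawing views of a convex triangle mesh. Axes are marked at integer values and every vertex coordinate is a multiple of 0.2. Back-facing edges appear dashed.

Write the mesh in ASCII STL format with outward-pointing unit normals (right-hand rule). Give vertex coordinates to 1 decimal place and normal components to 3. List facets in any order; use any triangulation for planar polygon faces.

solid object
 facet normal -0.345 0.045 -0.938
  outer loop
   vertex 1.0 1.0 1.0
   vertex 0.2 3.2 1.4
   vertex 3.0 3.8 0.4
  endloop
 endfacet
 facet normal -0.919 -0.362 0.153
  outer loop
   vertex 0.4 3.2 2.6
   vertex 0.2 3.2 1.4
   vertex 1.0 1.0 1.0
  endloop
 endfacet
 facet normal -0.885 0.442 0.147
  outer loop
   vertex 0.6 4.0 1.4
   vertex 0.2 3.2 1.4
   vertex 0.4 3.2 2.6
  endloop
 endfacet
 facet normal -0.588 0.715 0.378
  outer loop
   vertex 0.6 4.0 1.4
   vertex 0.4 3.2 2.6
   vertex 2.2 5.0 2.0
  endloop
 endfacet
 facet normal -0.365 0.183 -0.913
  outer loop
   vertex 0.6 4.0 1.4
   vertex 3.0 3.8 0.4
   vertex 0.2 3.2 1.4
  endloop
 endfacet
 facet normal -0.211 0.728 -0.652
  outer loop
   vertex 0.6 4.0 1.4
   vertex 2.2 5.0 2.0
   vertex 3.0 3.8 0.4
  endloop
 endfacet
 facet normal -0.577 -0.577 0.577
  outer loop
   vertex 1.4 1.2 1.6
   vertex 0.4 3.2 2.6
   vertex 1.0 1.0 1.0
  endloop
 endfacet
 facet normal 0.477 -0.191 0.858
  outer loop
   vertex 1.4 1.2 1.6
   vertex 2.2 5.0 2.0
   vertex 0.4 3.2 2.6
  endloop
 endfacet
 facet normal 0.745 -0.596 -0.298
  outer loop
   vertex 1.4 1.2 1.6
   vertex 1.0 1.0 1.0
   vertex 3.0 3.8 0.4
  endloop
 endfacet
 facet normal 0.793 -0.226 0.566
  outer loop
   vertex 1.4 1.2 1.6
   vertex 3.0 3.8 0.4
   vertex 2.2 5.0 2.0
  endloop
 endfacet
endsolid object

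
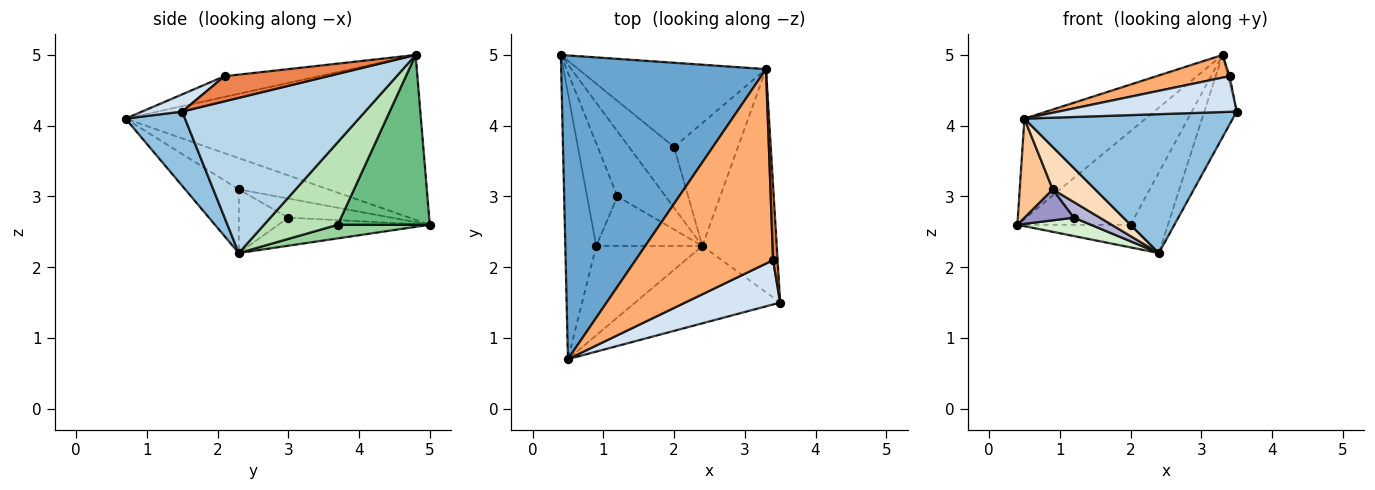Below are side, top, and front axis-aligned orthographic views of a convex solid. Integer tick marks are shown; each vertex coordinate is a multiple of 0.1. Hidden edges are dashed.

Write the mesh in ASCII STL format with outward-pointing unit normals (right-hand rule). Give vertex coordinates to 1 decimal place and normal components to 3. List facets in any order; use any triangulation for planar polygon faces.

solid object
 facet normal -0.607 0.249 0.754
  outer loop
   vertex 3.3 4.8 5.0
   vertex 0.4 5.0 2.6
   vertex 0.5 0.7 4.1
  endloop
 endfacet
 facet normal 0.242 -0.848 -0.472
  outer loop
   vertex 2.4 2.3 2.2
   vertex 3.5 1.5 4.2
   vertex 0.5 0.7 4.1
  endloop
 endfacet
 facet normal 0.891 0.157 -0.427
  outer loop
   vertex 2.4 2.3 2.2
   vertex 3.3 4.8 5.0
   vertex 3.5 1.5 4.2
  endloop
 endfacet
 facet normal 0.140 -0.620 0.772
  outer loop
   vertex 3.4 2.1 4.7
   vertex 0.5 0.7 4.1
   vertex 3.5 1.5 4.2
  endloop
 endfacet
 facet normal 0.984 0.017 0.177
  outer loop
   vertex 3.4 2.1 4.7
   vertex 3.5 1.5 4.2
   vertex 3.3 4.8 5.0
  endloop
 endfacet
 facet normal -0.148 -0.115 0.982
  outer loop
   vertex 3.4 2.1 4.7
   vertex 3.3 4.8 5.0
   vertex 0.5 0.7 4.1
  endloop
 endfacet
 facet normal -0.688 -0.253 -0.680
  outer loop
   vertex 0.9 2.3 3.1
   vertex 0.5 0.7 4.1
   vertex 0.4 5.0 2.6
  endloop
 endfacet
 facet normal -0.476 -0.377 -0.794
  outer loop
   vertex 0.9 2.3 3.1
   vertex 2.4 2.3 2.2
   vertex 0.5 0.7 4.1
  endloop
 endfacet
 facet normal 0.517 0.637 -0.572
  outer loop
   vertex 2.0 3.7 2.6
   vertex 0.4 5.0 2.6
   vertex 3.3 4.8 5.0
  endloop
 endfacet
 facet normal 0.273 0.336 -0.902
  outer loop
   vertex 2.0 3.7 2.6
   vertex 2.4 2.3 2.2
   vertex 0.4 5.0 2.6
  endloop
 endfacet
 facet normal 0.734 0.372 -0.568
  outer loop
   vertex 2.0 3.7 2.6
   vertex 3.3 4.8 5.0
   vertex 2.4 2.3 2.2
  endloop
 endfacet
 facet normal -0.488 -0.237 -0.840
  outer loop
   vertex 1.2 3.0 2.7
   vertex 0.4 5.0 2.6
   vertex 2.4 2.3 2.2
  endloop
 endfacet
 facet normal -0.516 -0.247 -0.820
  outer loop
   vertex 1.2 3.0 2.7
   vertex 0.9 2.3 3.1
   vertex 0.4 5.0 2.6
  endloop
 endfacet
 facet normal -0.497 -0.260 -0.828
  outer loop
   vertex 1.2 3.0 2.7
   vertex 2.4 2.3 2.2
   vertex 0.9 2.3 3.1
  endloop
 endfacet
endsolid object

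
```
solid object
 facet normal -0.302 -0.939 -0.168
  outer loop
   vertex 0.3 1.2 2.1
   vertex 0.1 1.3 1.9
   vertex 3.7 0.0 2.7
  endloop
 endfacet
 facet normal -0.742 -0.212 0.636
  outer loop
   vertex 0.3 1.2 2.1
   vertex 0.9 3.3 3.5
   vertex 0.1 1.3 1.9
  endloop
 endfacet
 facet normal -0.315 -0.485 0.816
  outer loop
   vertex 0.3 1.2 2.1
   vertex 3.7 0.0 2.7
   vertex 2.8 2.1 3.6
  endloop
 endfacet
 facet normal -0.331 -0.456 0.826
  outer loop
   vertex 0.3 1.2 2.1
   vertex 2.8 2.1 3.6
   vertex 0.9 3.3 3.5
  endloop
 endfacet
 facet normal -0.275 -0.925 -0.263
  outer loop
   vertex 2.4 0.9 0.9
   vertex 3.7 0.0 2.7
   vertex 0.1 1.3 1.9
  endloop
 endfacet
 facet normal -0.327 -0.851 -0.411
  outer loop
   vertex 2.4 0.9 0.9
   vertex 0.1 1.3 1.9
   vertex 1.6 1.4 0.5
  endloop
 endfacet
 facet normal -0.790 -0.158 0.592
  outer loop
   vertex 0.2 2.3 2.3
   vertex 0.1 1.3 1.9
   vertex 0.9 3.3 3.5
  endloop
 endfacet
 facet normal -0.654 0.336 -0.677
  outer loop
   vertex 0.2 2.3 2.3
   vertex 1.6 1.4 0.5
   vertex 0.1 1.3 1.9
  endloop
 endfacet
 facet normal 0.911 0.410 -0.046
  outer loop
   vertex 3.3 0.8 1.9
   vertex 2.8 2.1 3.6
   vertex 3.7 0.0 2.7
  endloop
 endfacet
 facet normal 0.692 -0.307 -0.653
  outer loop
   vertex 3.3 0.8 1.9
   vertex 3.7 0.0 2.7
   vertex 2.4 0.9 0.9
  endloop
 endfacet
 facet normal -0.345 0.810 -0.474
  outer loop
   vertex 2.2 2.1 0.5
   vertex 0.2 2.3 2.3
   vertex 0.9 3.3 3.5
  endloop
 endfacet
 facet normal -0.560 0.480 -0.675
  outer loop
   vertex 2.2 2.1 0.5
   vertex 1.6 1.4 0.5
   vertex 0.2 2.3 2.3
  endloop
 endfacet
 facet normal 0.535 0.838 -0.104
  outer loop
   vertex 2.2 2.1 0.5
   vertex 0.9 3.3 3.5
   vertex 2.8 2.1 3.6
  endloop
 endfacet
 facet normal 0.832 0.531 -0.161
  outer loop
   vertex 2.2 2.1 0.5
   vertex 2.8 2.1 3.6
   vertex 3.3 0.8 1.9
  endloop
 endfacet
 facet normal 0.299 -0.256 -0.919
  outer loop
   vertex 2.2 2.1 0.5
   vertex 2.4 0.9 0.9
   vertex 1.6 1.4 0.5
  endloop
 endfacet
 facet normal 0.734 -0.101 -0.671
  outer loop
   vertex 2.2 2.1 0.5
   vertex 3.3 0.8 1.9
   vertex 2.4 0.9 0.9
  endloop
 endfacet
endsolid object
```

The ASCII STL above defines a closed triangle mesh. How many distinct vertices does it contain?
10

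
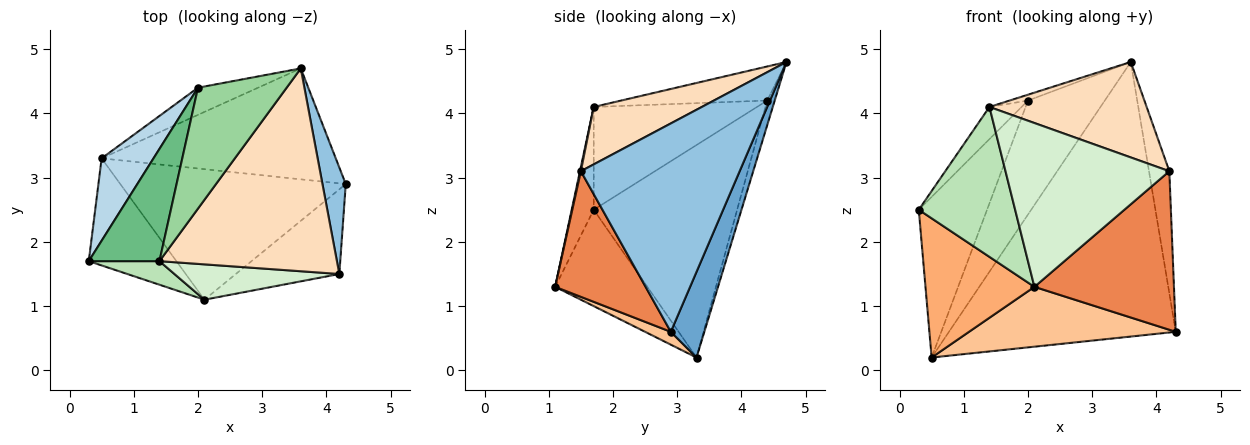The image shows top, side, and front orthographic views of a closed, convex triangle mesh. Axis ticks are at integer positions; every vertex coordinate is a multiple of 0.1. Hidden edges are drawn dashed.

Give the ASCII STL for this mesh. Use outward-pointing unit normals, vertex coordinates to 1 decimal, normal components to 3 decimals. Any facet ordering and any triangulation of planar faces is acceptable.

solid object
 facet normal 0.136 0.919 -0.371
  outer loop
   vertex 0.5 3.3 0.2
   vertex 3.6 4.7 4.8
   vertex 4.3 2.9 0.6
  endloop
 endfacet
 facet normal 0.986 0.126 0.110
  outer loop
   vertex 4.2 1.5 3.1
   vertex 4.3 2.9 0.6
   vertex 3.6 4.7 4.8
  endloop
 endfacet
 facet normal -0.882 0.420 0.215
  outer loop
   vertex 2.0 4.4 4.2
   vertex 0.5 3.3 0.2
   vertex 0.3 1.7 2.5
  endloop
 endfacet
 facet normal -0.095 0.968 -0.231
  outer loop
   vertex 2.0 4.4 4.2
   vertex 3.6 4.7 4.8
   vertex 0.5 3.3 0.2
  endloop
 endfacet
 facet normal 0.496 -0.766 -0.409
  outer loop
   vertex 2.1 1.1 1.3
   vertex 4.3 2.9 0.6
   vertex 4.2 1.5 3.1
  endloop
 endfacet
 facet normal -0.557 -0.658 -0.506
  outer loop
   vertex 2.1 1.1 1.3
   vertex 0.3 1.7 2.5
   vertex 0.5 3.3 0.2
  endloop
 endfacet
 facet normal 0.052 -0.416 -0.908
  outer loop
   vertex 2.1 1.1 1.3
   vertex 0.5 3.3 0.2
   vertex 4.3 2.9 0.6
  endloop
 endfacet
 facet normal 0.281 -0.409 0.868
  outer loop
   vertex 1.4 1.7 4.1
   vertex 4.2 1.5 3.1
   vertex 3.6 4.7 4.8
  endloop
 endfacet
 facet normal -0.813 0.160 0.559
  outer loop
   vertex 1.4 1.7 4.1
   vertex 2.0 4.4 4.2
   vertex 0.3 1.7 2.5
  endloop
 endfacet
 facet normal -0.358 0.045 0.933
  outer loop
   vertex 1.4 1.7 4.1
   vertex 3.6 4.7 4.8
   vertex 2.0 4.4 4.2
  endloop
 endfacet
 facet normal -0.220 -0.964 0.151
  outer loop
   vertex 1.4 1.7 4.1
   vertex 0.3 1.7 2.5
   vertex 2.1 1.1 1.3
  endloop
 endfacet
 facet normal 0.005 -0.978 0.211
  outer loop
   vertex 1.4 1.7 4.1
   vertex 2.1 1.1 1.3
   vertex 4.2 1.5 3.1
  endloop
 endfacet
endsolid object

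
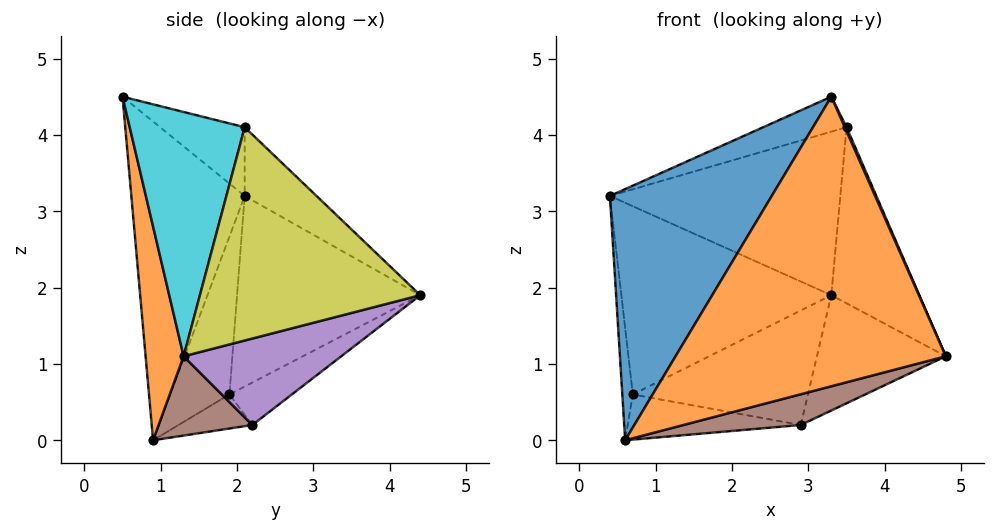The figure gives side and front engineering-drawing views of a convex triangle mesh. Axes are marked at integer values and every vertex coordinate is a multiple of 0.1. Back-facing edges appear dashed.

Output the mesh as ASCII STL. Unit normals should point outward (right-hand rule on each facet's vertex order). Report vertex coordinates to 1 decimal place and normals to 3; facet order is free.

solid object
 facet normal -0.554 -0.791 0.262
  outer loop
   vertex 3.3 0.5 4.5
   vertex 0.4 2.1 3.2
   vertex 0.6 0.9 0.0
  endloop
 endfacet
 facet normal 0.137 -0.976 -0.169
  outer loop
   vertex 3.3 0.5 4.5
   vertex 0.6 0.9 0.0
   vertex 4.8 1.3 1.1
  endloop
 endfacet
 facet normal -0.652 0.747 -0.133
  outer loop
   vertex 0.7 1.9 0.6
   vertex 0.4 2.1 3.2
   vertex 3.3 4.4 1.9
  endloop
 endfacet
 facet normal -0.977 0.173 -0.126
  outer loop
   vertex 0.7 1.9 0.6
   vertex 0.6 0.9 0.0
   vertex 0.4 2.1 3.2
  endloop
 endfacet
 facet normal 0.547 0.447 -0.708
  outer loop
   vertex 2.9 2.2 0.2
   vertex 3.3 4.4 1.9
   vertex 4.8 1.3 1.1
  endloop
 endfacet
 facet normal 0.268 -0.336 -0.903
  outer loop
   vertex 2.9 2.2 0.2
   vertex 4.8 1.3 1.1
   vertex 0.6 0.9 0.0
  endloop
 endfacet
 facet normal -0.221 0.621 -0.752
  outer loop
   vertex 2.9 2.2 0.2
   vertex 0.7 1.9 0.6
   vertex 3.3 4.4 1.9
  endloop
 endfacet
 facet normal -0.221 0.518 -0.826
  outer loop
   vertex 2.9 2.2 0.2
   vertex 0.6 0.9 0.0
   vertex 0.7 1.9 0.6
  endloop
 endfacet
 facet normal 0.889 0.355 0.290
  outer loop
   vertex 3.5 2.1 4.1
   vertex 4.8 1.3 1.1
   vertex 3.3 4.4 1.9
  endloop
 endfacet
 facet normal 0.916 -0.014 0.401
  outer loop
   vertex 3.5 2.1 4.1
   vertex 3.3 0.5 4.5
   vertex 4.8 1.3 1.1
  endloop
 endfacet
 facet normal -0.208 0.667 0.716
  outer loop
   vertex 3.5 2.1 4.1
   vertex 3.3 4.4 1.9
   vertex 0.4 2.1 3.2
  endloop
 endfacet
 facet normal -0.269 0.265 0.926
  outer loop
   vertex 3.5 2.1 4.1
   vertex 0.4 2.1 3.2
   vertex 3.3 0.5 4.5
  endloop
 endfacet
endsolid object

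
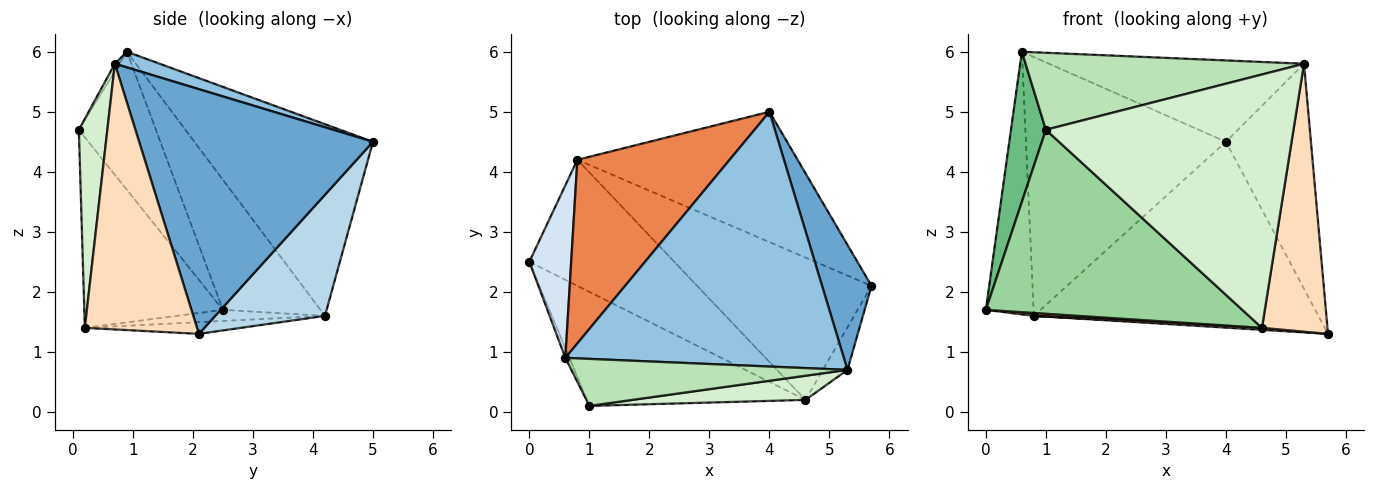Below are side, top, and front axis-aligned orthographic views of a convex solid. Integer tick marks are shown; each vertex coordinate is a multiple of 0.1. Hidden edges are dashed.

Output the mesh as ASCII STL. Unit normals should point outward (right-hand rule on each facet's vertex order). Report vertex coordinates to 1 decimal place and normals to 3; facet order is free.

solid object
 facet normal 0.923 0.336 0.186
  outer loop
   vertex 5.3 0.7 5.8
   vertex 5.7 2.1 1.3
   vertex 4.0 5.0 4.5
  endloop
 endfacet
 facet normal 0.053 0.304 0.951
  outer loop
   vertex 5.3 0.7 5.8
   vertex 4.0 5.0 4.5
   vertex 0.6 0.9 6.0
  endloop
 endfacet
 facet normal 0.301 0.781 -0.548
  outer loop
   vertex 0.8 4.2 1.6
   vertex 4.0 5.0 4.5
   vertex 5.7 2.1 1.3
  endloop
 endfacet
 facet normal -0.863 0.422 0.278
  outer loop
   vertex 0.8 4.2 1.6
   vertex 0.0 2.5 1.7
   vertex 0.6 0.9 6.0
  endloop
 endfacet
 facet normal -0.589 0.659 0.468
  outer loop
   vertex 0.8 4.2 1.6
   vertex 0.6 0.9 6.0
   vertex 4.0 5.0 4.5
  endloop
 endfacet
 facet normal -0.076 -0.023 -0.997
  outer loop
   vertex 4.6 0.2 1.4
   vertex 0.0 2.5 1.7
   vertex 0.8 4.2 1.6
  endloop
 endfacet
 facet normal -0.067 -0.014 -0.998
  outer loop
   vertex 4.6 0.2 1.4
   vertex 0.8 4.2 1.6
   vertex 5.7 2.1 1.3
  endloop
 endfacet
 facet normal 0.861 -0.503 -0.080
  outer loop
   vertex 4.6 0.2 1.4
   vertex 5.7 2.1 1.3
   vertex 5.3 0.7 5.8
  endloop
 endfacet
 facet normal -0.911 -0.412 -0.026
  outer loop
   vertex 1.0 0.1 4.7
   vertex 0.6 0.9 6.0
   vertex 0.0 2.5 1.7
  endloop
 endfacet
 facet normal -0.417 -0.772 -0.479
  outer loop
   vertex 1.0 0.1 4.7
   vertex 0.0 2.5 1.7
   vertex 4.6 0.2 1.4
  endloop
 endfacet
 facet normal -0.014 -0.854 0.521
  outer loop
   vertex 1.0 0.1 4.7
   vertex 5.3 0.7 5.8
   vertex 0.6 0.9 6.0
  endloop
 endfacet
 facet normal 0.114 -0.989 0.094
  outer loop
   vertex 1.0 0.1 4.7
   vertex 4.6 0.2 1.4
   vertex 5.3 0.7 5.8
  endloop
 endfacet
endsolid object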